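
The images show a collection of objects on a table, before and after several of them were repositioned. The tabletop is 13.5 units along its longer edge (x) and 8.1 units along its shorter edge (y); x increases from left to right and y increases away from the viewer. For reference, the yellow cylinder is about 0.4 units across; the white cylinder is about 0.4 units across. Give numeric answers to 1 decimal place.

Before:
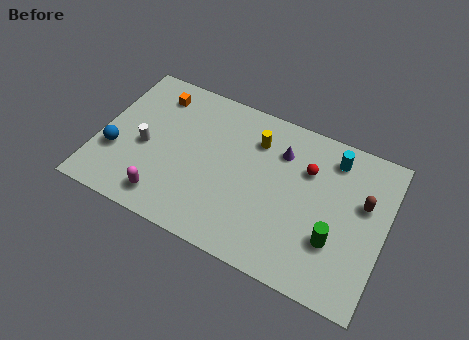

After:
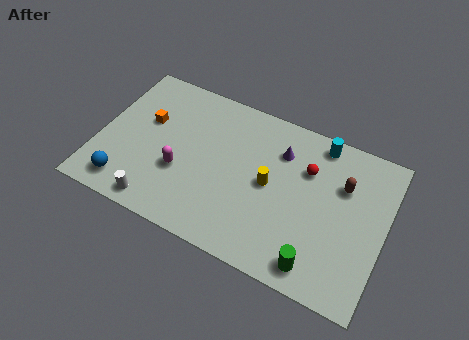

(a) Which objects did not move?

the red sphere and the purple cone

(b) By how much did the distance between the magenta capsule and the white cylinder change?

-0.4

They were about 2.6 units apart before and 2.2 after — 0.4 units closer together.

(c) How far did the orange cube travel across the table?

1.6

The orange cube moved from about (2.3, 6.6) to (2.1, 5.0), a distance of √(0.2² + 1.6²) ≈ 1.6.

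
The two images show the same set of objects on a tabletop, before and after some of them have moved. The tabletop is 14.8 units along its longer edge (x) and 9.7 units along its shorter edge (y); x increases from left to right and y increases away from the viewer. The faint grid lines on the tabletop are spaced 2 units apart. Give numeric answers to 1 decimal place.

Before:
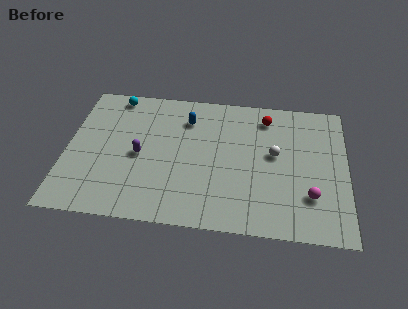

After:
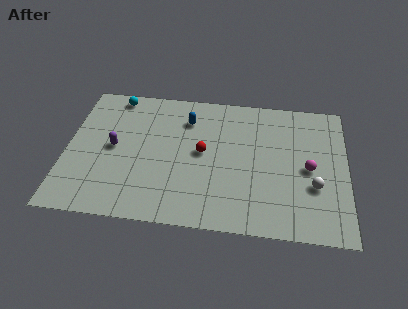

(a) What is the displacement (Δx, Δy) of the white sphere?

(2.1, -2.0)

The white sphere was at about (11.0, 5.4) and moved to about (13.1, 3.4).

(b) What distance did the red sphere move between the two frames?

4.4

From (10.5, 8.0) to (7.2, 5.1), the red sphere covered √(3.3² + 2.9²) ≈ 4.4 units.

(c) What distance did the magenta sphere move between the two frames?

1.9

From (12.9, 2.7) to (12.8, 4.6), the magenta sphere covered √(0.1² + 1.9²) ≈ 1.9 units.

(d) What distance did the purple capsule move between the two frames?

1.5

The purple capsule was near (3.9, 4.5) before and (2.5, 4.9) after, so it travelled √(1.4² + 0.4²) ≈ 1.5 units.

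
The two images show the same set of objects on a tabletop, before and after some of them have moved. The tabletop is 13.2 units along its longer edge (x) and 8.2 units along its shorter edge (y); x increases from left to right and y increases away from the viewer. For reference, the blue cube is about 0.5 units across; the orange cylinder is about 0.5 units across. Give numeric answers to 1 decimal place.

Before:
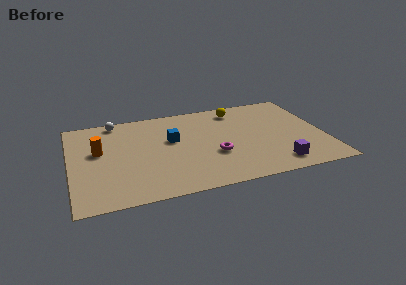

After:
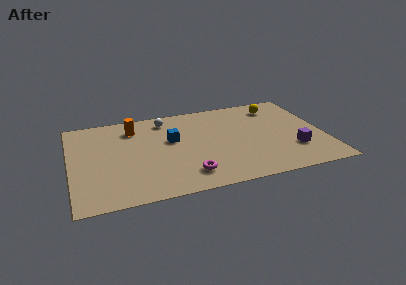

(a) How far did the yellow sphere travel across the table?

2.1

From (8.9, 6.9) to (11.0, 6.7), the yellow sphere covered √(2.1² + 0.2²) ≈ 2.1 units.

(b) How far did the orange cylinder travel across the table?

2.5

The orange cylinder moved from about (1.5, 4.8) to (3.4, 6.5), a distance of √(1.9² + 1.7²) ≈ 2.5.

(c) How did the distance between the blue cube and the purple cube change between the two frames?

+0.4

They were about 6.3 units apart before and 6.7 after — 0.4 units further apart.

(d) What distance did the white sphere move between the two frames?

2.6

The white sphere was near (2.5, 7.4) before and (5.1, 6.9) after, so it travelled √(2.6² + 0.5²) ≈ 2.6 units.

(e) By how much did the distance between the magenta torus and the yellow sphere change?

+3.0

The distance was about 4.2 in the first image and 7.2 in the second, so they moved 3.0 units further apart.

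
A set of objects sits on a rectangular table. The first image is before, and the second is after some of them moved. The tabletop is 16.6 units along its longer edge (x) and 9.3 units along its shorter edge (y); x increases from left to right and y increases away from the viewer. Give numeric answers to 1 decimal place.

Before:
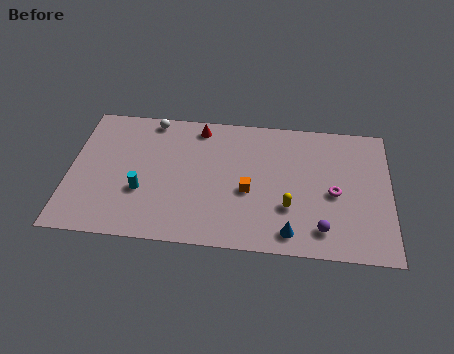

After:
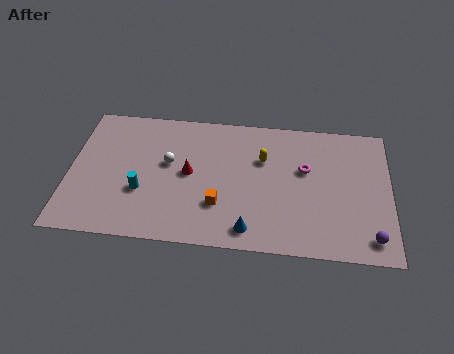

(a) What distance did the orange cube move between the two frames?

1.9

From (9.3, 3.9) to (7.8, 2.8), the orange cube covered √(1.5² + 1.1²) ≈ 1.9 units.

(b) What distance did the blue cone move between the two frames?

2.1

From (11.5, 1.3) to (9.4, 1.3), the blue cone covered √(2.1² + 0.0²) ≈ 2.1 units.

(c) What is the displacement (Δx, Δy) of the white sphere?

(1.0, -3.0)

The white sphere started near (4.1, 8.4) and ended near (5.1, 5.4).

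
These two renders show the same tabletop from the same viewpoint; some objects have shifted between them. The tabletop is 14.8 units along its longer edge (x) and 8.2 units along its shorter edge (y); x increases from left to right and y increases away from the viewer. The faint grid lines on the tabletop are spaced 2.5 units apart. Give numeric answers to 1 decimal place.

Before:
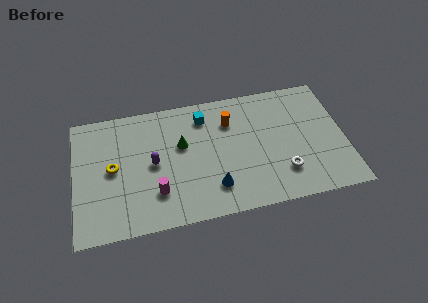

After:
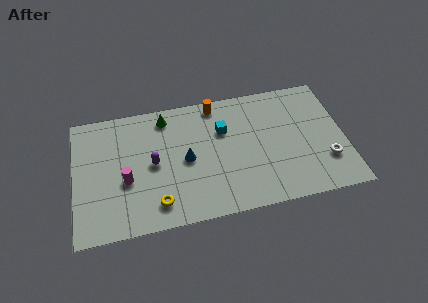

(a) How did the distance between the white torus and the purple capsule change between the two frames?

+2.3

They were about 7.3 units apart before and 9.6 after — 2.3 units further apart.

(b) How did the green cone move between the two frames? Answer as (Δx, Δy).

(-0.8, 2.0)

The green cone was at about (5.9, 5.0) and moved to about (5.1, 7.0).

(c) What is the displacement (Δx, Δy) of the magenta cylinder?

(-1.6, 1.1)

The magenta cylinder was at about (4.4, 2.2) and moved to about (2.8, 3.3).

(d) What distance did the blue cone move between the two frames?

2.5

From (7.5, 1.9) to (6.1, 4.0), the blue cone covered √(1.4² + 2.1²) ≈ 2.5 units.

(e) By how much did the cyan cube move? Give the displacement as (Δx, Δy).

(1.0, -1.1)

From the two frames, the cyan cube sits at roughly (7.2, 6.6) before and (8.2, 5.5) after.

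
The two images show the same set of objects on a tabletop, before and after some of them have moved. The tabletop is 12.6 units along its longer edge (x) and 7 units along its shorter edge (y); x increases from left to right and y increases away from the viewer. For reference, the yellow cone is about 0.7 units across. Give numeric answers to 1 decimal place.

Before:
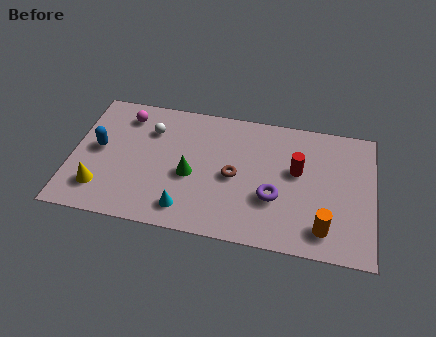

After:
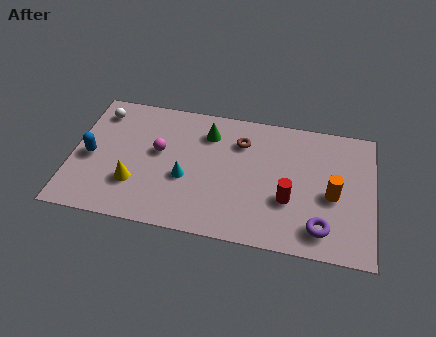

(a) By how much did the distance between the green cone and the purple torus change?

+2.9

Before: roughly 3.5 units apart; after: 6.4. That's 2.9 units further apart.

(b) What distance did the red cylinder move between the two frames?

1.6

The red cylinder was near (9.4, 4.1) before and (9.1, 2.5) after, so it travelled √(0.3² + 1.6²) ≈ 1.6 units.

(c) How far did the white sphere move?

2.3

From (3.2, 5.1) to (1.0, 5.7), the white sphere covered √(2.2² + 0.6²) ≈ 2.3 units.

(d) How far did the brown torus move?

1.9

The brown torus was near (6.8, 3.3) before and (7.0, 5.2) after, so it travelled √(0.2² + 1.9²) ≈ 1.9 units.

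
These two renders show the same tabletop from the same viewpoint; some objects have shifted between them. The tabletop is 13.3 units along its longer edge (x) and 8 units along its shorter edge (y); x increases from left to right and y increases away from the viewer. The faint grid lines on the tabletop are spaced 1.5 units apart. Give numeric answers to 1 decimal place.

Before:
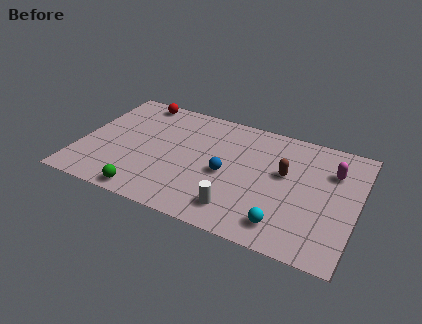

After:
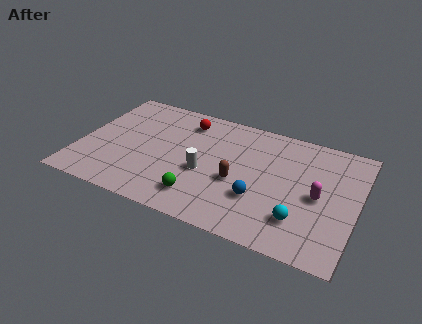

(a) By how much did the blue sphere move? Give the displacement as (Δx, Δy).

(1.7, -1.0)

From the two frames, the blue sphere sits at roughly (7.1, 3.6) before and (8.8, 2.6) after.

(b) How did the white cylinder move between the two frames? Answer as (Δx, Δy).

(-1.8, 1.8)

The white cylinder started near (7.9, 1.5) and ended near (6.1, 3.3).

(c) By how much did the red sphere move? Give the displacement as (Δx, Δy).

(2.5, -0.7)

The red sphere started near (2.3, 7.2) and ended near (4.8, 6.5).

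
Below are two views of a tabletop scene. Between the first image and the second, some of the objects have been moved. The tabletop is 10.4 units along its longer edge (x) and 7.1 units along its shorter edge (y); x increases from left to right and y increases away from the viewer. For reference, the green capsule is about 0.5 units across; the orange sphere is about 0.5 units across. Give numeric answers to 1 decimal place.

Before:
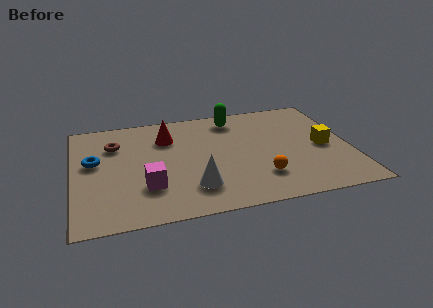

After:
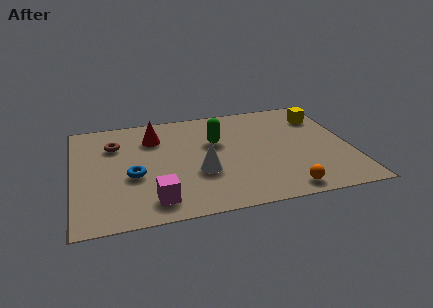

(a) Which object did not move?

the brown torus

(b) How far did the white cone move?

0.9

The white cone moved from about (4.4, 1.7) to (4.7, 2.6), a distance of √(0.3² + 0.9²) ≈ 0.9.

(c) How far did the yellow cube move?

2.1

The yellow cube was near (9.4, 3.3) before and (9.5, 5.4) after, so it travelled √(0.1² + 2.1²) ≈ 2.1 units.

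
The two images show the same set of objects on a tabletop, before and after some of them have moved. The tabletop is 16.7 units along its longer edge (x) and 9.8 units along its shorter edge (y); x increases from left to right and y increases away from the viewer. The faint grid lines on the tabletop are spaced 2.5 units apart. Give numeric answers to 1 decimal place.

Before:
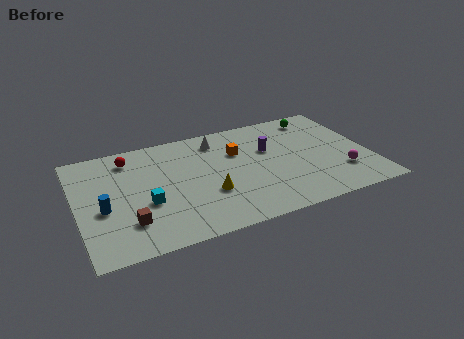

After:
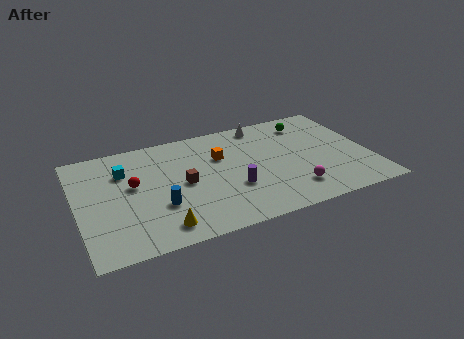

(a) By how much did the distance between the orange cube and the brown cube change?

-4.9

The distance was about 7.8 in the first image and 2.9 in the second, so they moved 4.9 units closer together.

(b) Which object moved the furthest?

the brown cube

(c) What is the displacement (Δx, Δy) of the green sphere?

(-0.6, -0.4)

From the two frames, the green sphere sits at roughly (14.2, 8.4) before and (13.6, 8.0) after.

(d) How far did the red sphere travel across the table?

2.5

The red sphere moved from about (3.2, 8.1) to (3.2, 5.6), a distance of √(0.0² + 2.5²) ≈ 2.5.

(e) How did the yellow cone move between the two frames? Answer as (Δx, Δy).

(-2.9, -1.9)

The yellow cone was at about (7.3, 3.4) and moved to about (4.4, 1.5).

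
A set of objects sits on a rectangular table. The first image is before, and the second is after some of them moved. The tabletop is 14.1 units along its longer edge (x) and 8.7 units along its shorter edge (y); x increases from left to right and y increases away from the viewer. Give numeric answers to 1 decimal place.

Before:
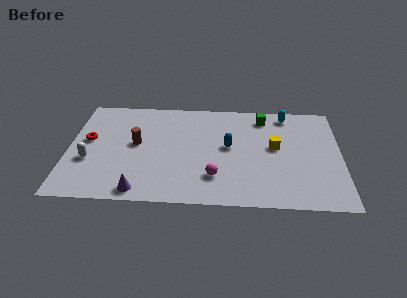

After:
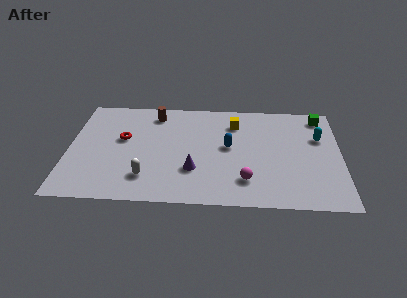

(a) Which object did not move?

the blue capsule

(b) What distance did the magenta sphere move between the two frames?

1.6

The magenta sphere was near (7.6, 2.2) before and (9.2, 2.0) after, so it travelled √(1.6² + 0.2²) ≈ 1.6 units.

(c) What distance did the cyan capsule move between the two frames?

2.5

The cyan capsule moved from about (11.3, 7.6) to (13.0, 5.7), a distance of √(1.7² + 1.9²) ≈ 2.5.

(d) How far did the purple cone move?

3.2

The purple cone was near (3.8, 0.9) before and (6.5, 2.7) after, so it travelled √(2.7² + 1.8²) ≈ 3.2 units.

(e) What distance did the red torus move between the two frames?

1.8

The red torus moved from about (1.0, 4.9) to (2.8, 5.1), a distance of √(1.8² + 0.2²) ≈ 1.8.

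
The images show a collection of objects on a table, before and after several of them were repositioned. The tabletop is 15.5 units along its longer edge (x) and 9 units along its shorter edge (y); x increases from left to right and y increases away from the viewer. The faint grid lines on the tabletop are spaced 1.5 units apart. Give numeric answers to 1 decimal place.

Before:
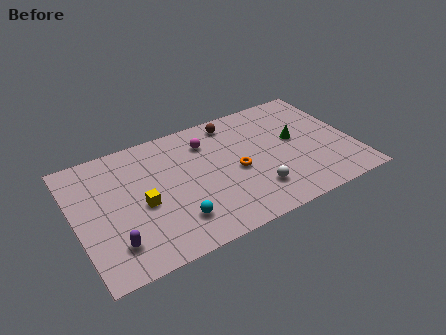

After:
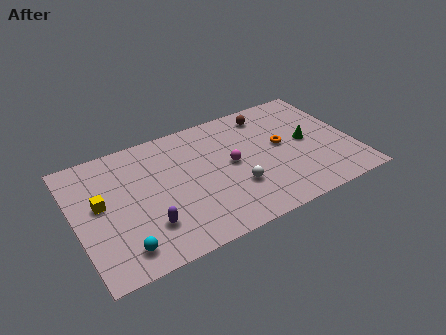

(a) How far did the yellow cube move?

2.4

From (3.6, 4.0) to (1.4, 5.0), the yellow cube covered √(2.2² + 1.0²) ≈ 2.4 units.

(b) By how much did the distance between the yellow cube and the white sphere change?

+1.2

They were about 6.4 units apart before and 7.6 after — 1.2 units further apart.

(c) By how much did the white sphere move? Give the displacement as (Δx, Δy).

(-1.0, 0.7)

From the two frames, the white sphere sits at roughly (9.7, 2.2) before and (8.7, 2.9) after.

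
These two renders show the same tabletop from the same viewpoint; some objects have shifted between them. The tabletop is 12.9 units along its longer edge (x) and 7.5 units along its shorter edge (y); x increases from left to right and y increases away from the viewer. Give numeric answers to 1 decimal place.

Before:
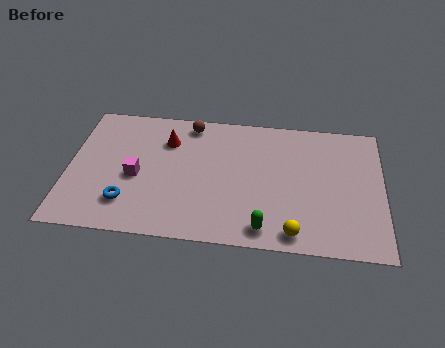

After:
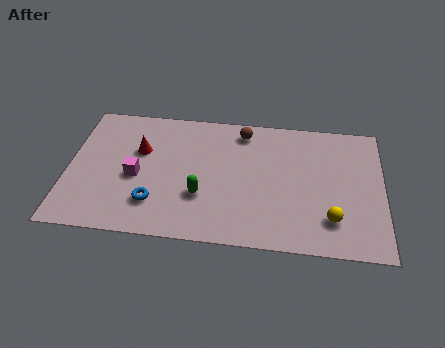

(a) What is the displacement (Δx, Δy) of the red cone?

(-1.1, -0.7)

The red cone started near (4.0, 5.5) and ended near (2.9, 4.8).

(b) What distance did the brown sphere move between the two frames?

2.2

From (4.9, 6.6) to (7.1, 6.4), the brown sphere covered √(2.2² + 0.2²) ≈ 2.2 units.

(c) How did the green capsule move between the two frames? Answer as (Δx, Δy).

(-2.6, 1.5)

The green capsule started near (8.1, 1.0) and ended near (5.5, 2.5).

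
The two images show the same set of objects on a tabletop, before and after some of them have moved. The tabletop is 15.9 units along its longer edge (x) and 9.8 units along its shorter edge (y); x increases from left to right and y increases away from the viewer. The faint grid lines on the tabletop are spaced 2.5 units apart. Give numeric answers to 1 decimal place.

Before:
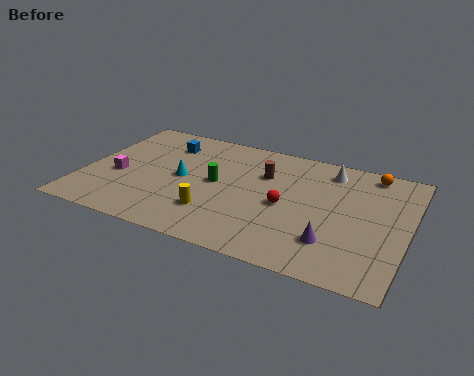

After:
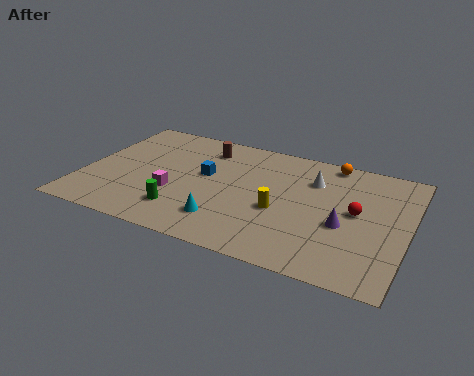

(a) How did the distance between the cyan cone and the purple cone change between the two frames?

-2.2

Before: roughly 8.1 units apart; after: 5.9. That's 2.2 units closer together.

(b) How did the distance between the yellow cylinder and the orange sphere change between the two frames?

-4.1

The distance was about 9.4 in the first image and 5.3 in the second, so they moved 4.1 units closer together.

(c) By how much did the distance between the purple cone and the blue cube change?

-3.1

Before: roughly 10.3 units apart; after: 7.2. That's 3.1 units closer together.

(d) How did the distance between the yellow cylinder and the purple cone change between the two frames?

-2.7

The distance was about 5.8 in the first image and 3.1 in the second, so they moved 2.7 units closer together.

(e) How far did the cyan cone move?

3.7

From (4.8, 4.9) to (7.3, 2.2), the cyan cone covered √(2.5² + 2.7²) ≈ 3.7 units.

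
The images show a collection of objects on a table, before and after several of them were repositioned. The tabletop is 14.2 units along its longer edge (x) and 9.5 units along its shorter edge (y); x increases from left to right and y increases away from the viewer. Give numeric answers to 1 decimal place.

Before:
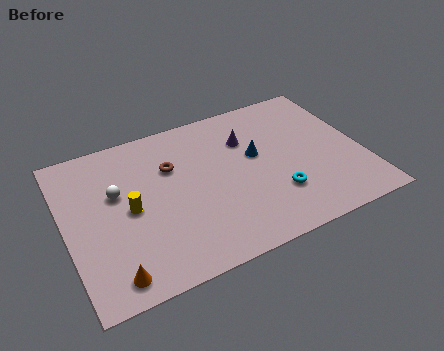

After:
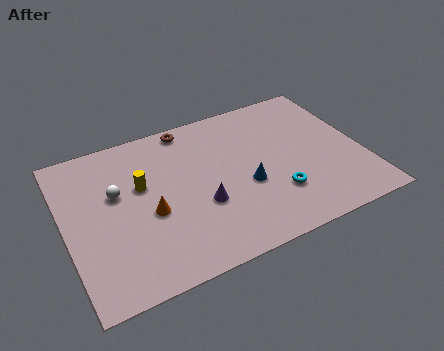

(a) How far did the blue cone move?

1.8

The blue cone was near (9.2, 5.5) before and (8.5, 3.8) after, so it travelled √(0.7² + 1.7²) ≈ 1.8 units.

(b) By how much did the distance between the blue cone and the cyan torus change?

-1.2

The distance was about 2.9 in the first image and 1.7 in the second, so they moved 1.2 units closer together.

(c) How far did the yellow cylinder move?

1.4

The yellow cylinder was near (3.0, 4.6) before and (3.7, 5.8) after, so it travelled √(0.7² + 1.2²) ≈ 1.4 units.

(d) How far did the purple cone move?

4.1

From (8.9, 6.7) to (6.3, 3.5), the purple cone covered √(2.6² + 3.2²) ≈ 4.1 units.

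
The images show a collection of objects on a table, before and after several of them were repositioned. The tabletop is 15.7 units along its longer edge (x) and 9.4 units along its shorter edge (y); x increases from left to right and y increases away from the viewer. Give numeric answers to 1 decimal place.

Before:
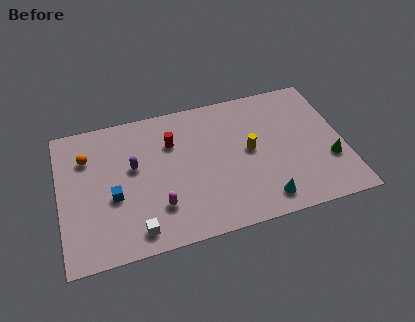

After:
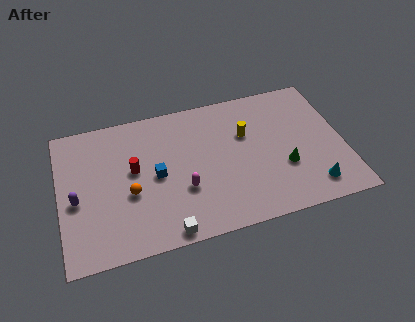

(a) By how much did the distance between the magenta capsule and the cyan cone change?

+1.4

The distance was about 5.8 in the first image and 7.2 in the second, so they moved 1.4 units further apart.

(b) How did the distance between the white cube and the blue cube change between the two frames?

+1.1

The distance was about 2.7 in the first image and 3.8 in the second, so they moved 1.1 units further apart.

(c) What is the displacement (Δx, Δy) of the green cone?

(-2.5, 0.2)

The green cone was at about (14.8, 3.1) and moved to about (12.3, 3.3).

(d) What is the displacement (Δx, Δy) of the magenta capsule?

(1.4, 0.8)

The magenta capsule was at about (5.3, 2.5) and moved to about (6.7, 3.3).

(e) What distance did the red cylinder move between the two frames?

2.6

The red cylinder was near (6.3, 6.6) before and (4.1, 5.3) after, so it travelled √(2.2² + 1.3²) ≈ 2.6 units.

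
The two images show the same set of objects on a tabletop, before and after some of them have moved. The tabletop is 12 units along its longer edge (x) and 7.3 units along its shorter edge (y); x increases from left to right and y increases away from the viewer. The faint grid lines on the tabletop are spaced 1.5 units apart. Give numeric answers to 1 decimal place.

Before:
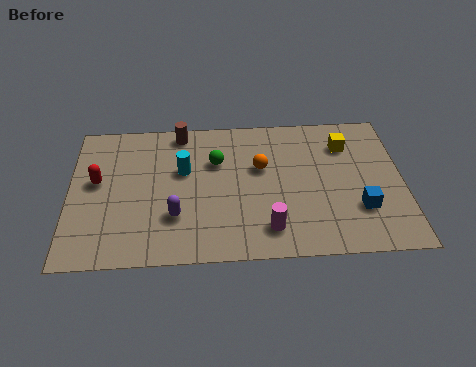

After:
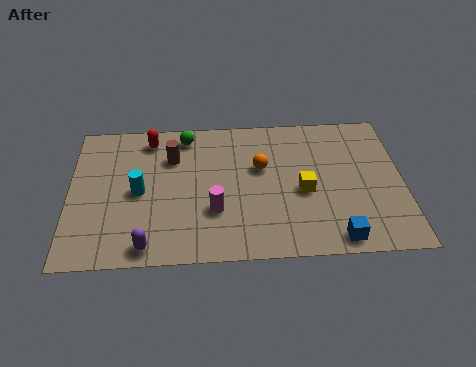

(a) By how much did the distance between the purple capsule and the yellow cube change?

-0.9

They were about 7.0 units apart before and 6.1 after — 0.9 units closer together.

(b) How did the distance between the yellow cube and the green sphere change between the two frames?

+0.5

They were about 4.7 units apart before and 5.2 after — 0.5 units further apart.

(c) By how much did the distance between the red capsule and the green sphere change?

-3.1

The distance was about 4.4 in the first image and 1.3 in the second, so they moved 3.1 units closer together.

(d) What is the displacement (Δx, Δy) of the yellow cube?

(-1.6, -2.3)

The yellow cube started near (10.0, 5.5) and ended near (8.4, 3.2).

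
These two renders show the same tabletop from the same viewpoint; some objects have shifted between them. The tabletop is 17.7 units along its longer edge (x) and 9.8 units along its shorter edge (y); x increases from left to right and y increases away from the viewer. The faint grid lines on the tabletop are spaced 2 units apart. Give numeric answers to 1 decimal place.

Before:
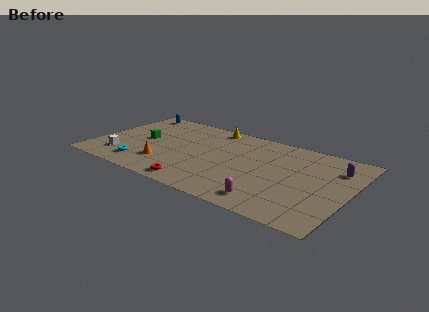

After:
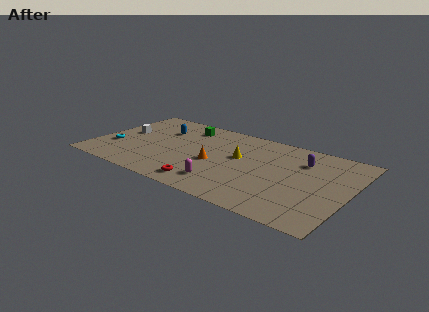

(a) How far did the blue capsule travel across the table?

3.1

From (1.6, 8.7) to (4.1, 6.9), the blue capsule covered √(2.5² + 1.8²) ≈ 3.1 units.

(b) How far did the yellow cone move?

4.0

The yellow cone moved from about (7.5, 8.8) to (10.0, 5.7), a distance of √(2.5² + 3.1²) ≈ 4.0.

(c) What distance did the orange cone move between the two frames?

3.7

The orange cone was near (5.2, 2.6) before and (8.5, 4.2) after, so it travelled √(3.3² + 1.6²) ≈ 3.7 units.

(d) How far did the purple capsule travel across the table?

2.3

The purple capsule was near (16.5, 7.3) before and (14.2, 7.2) after, so it travelled √(2.3² + 0.1²) ≈ 2.3 units.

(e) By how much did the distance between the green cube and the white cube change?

+1.8

Before: roughly 3.0 units apart; after: 4.8. That's 1.8 units further apart.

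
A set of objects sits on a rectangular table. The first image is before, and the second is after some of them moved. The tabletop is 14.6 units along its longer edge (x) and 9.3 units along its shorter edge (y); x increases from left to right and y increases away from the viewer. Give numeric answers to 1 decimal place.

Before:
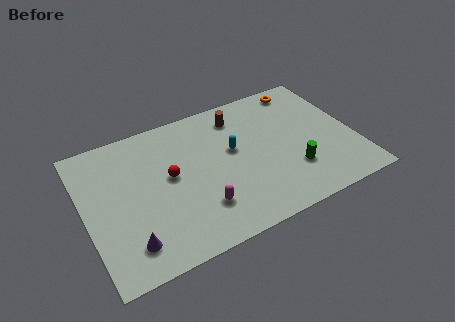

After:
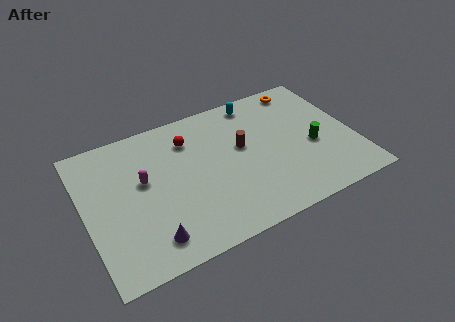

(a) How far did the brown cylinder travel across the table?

2.2

The brown cylinder moved from about (8.7, 7.6) to (8.6, 5.4), a distance of √(0.1² + 2.2²) ≈ 2.2.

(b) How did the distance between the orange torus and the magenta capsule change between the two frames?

+0.9

Before: roughly 8.7 units apart; after: 9.6. That's 0.9 units further apart.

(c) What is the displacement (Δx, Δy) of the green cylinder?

(1.3, 1.2)

The green cylinder was at about (11.0, 2.7) and moved to about (12.3, 3.9).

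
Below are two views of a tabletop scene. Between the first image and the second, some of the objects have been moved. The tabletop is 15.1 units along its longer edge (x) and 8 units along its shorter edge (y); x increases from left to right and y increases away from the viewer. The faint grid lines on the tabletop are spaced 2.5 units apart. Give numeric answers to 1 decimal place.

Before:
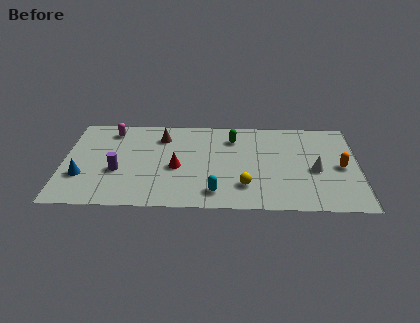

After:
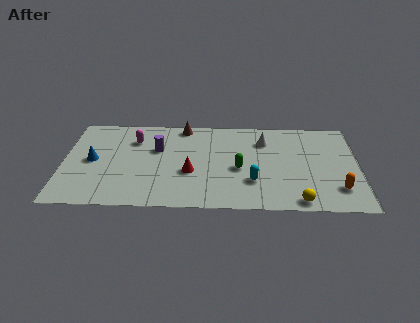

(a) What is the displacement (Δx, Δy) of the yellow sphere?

(2.7, -1.2)

From the two frames, the yellow sphere sits at roughly (9.3, 2.0) before and (12.0, 0.8) after.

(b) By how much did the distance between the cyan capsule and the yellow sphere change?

+1.2

They were about 1.6 units apart before and 2.8 after — 1.2 units further apart.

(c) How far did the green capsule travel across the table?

2.7

The green capsule was near (8.7, 6.2) before and (9.0, 3.5) after, so it travelled √(0.3² + 2.7²) ≈ 2.7 units.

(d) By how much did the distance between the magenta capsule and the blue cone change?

-1.5

Before: roughly 4.3 units apart; after: 2.8. That's 1.5 units closer together.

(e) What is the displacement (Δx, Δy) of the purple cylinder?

(2.0, 2.0)

The purple cylinder was at about (2.8, 3.1) and moved to about (4.8, 5.1).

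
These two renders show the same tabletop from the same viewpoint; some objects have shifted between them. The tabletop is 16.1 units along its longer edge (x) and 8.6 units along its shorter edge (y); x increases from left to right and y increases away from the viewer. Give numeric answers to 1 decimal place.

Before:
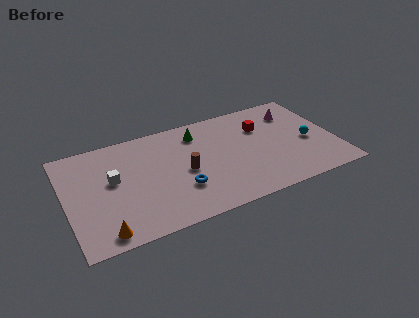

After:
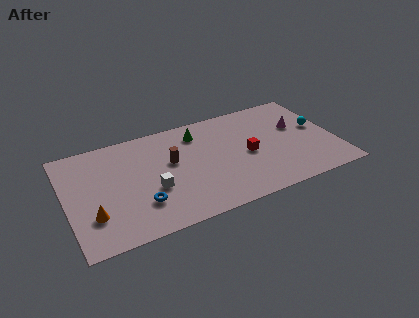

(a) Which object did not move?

the green cone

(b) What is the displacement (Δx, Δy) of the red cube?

(-1.1, -2.0)

From the two frames, the red cube sits at roughly (11.9, 6.0) before and (10.8, 4.0) after.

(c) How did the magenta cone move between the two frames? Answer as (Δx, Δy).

(0.0, -1.3)

The magenta cone was at about (14.0, 6.6) and moved to about (14.0, 5.3).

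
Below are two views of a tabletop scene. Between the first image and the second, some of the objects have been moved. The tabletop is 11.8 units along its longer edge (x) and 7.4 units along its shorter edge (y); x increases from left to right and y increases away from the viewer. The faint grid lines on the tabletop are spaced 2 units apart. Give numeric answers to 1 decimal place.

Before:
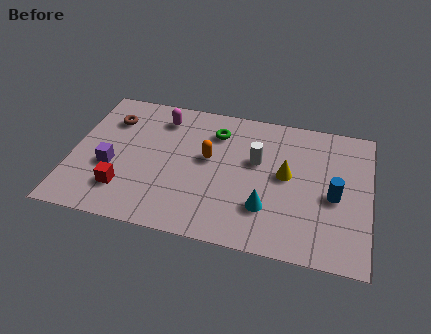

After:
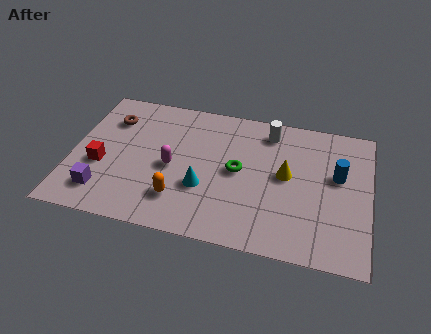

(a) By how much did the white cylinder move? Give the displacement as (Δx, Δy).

(0.4, 1.7)

The white cylinder started near (7.3, 4.5) and ended near (7.7, 6.2).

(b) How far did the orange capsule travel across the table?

2.6

From (5.4, 4.2) to (4.4, 1.8), the orange capsule covered √(1.0² + 2.4²) ≈ 2.6 units.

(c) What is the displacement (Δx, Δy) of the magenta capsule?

(0.6, -2.6)

From the two frames, the magenta capsule sits at roughly (3.4, 6.0) before and (4.0, 3.4) after.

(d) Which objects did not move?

the yellow cone and the brown torus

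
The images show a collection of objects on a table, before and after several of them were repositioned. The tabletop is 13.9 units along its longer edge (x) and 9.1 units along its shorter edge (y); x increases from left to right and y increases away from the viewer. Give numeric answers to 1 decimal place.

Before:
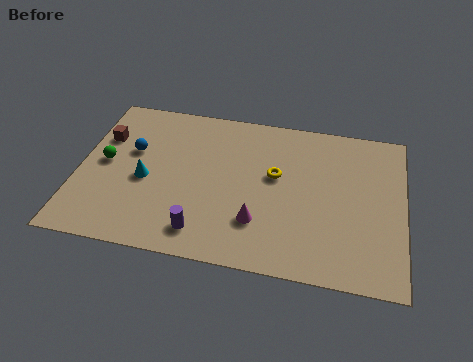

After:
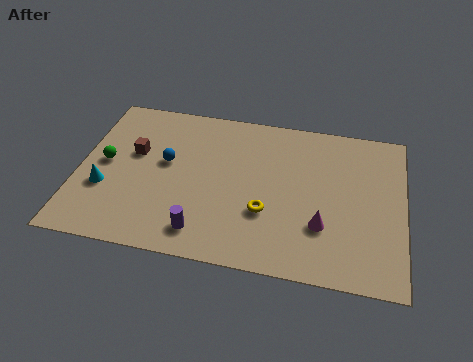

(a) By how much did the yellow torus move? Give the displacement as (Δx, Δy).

(-0.3, -2.2)

From the two frames, the yellow torus sits at roughly (8.4, 5.3) before and (8.1, 3.1) after.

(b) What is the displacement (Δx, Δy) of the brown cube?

(1.4, -0.7)

The brown cube was at about (0.9, 6.2) and moved to about (2.3, 5.5).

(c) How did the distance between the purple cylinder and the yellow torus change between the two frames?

-1.7

Before: roughly 4.8 units apart; after: 3.1. That's 1.7 units closer together.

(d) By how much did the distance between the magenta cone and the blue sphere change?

+0.8

The distance was about 6.4 in the first image and 7.2 in the second, so they moved 0.8 units further apart.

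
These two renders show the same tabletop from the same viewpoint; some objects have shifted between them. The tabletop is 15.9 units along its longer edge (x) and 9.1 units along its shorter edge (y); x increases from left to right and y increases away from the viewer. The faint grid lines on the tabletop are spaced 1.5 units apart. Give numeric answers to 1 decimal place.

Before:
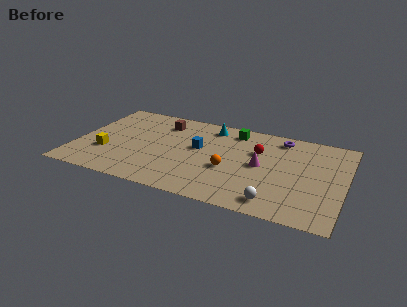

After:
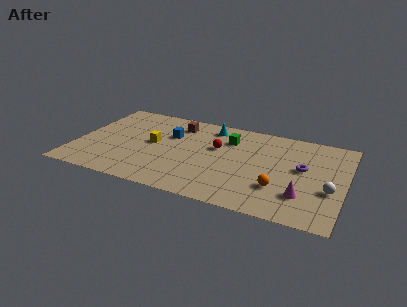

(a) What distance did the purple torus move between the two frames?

3.1

From (11.9, 7.8) to (13.4, 5.1), the purple torus covered √(1.5² + 2.7²) ≈ 3.1 units.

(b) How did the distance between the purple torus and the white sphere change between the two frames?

-4.1

They were about 6.5 units apart before and 2.4 after — 4.1 units closer together.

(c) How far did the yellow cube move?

3.2

The yellow cube was near (1.9, 3.0) before and (4.5, 4.8) after, so it travelled √(2.6² + 1.8²) ≈ 3.2 units.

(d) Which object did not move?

the cyan cone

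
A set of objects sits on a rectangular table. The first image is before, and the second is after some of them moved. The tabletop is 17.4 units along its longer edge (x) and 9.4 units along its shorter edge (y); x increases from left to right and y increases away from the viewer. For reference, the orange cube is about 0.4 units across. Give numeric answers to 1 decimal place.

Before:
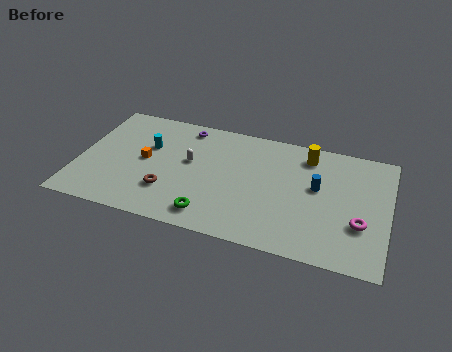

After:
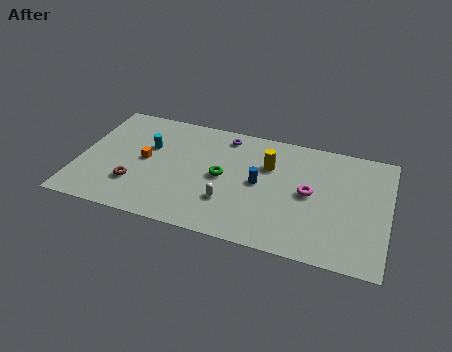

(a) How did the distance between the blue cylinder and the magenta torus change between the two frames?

-0.5

They were about 3.3 units apart before and 2.8 after — 0.5 units closer together.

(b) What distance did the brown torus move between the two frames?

1.9

The brown torus was near (5.2, 2.7) before and (3.3, 2.7) after, so it travelled √(1.9² + 0.0²) ≈ 1.9 units.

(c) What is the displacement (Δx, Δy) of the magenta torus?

(-2.9, 1.6)

From the two frames, the magenta torus sits at roughly (15.9, 3.2) before and (13.0, 4.8) after.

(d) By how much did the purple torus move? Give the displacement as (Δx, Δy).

(2.3, -0.1)

The purple torus started near (5.7, 8.2) and ended near (8.0, 8.1).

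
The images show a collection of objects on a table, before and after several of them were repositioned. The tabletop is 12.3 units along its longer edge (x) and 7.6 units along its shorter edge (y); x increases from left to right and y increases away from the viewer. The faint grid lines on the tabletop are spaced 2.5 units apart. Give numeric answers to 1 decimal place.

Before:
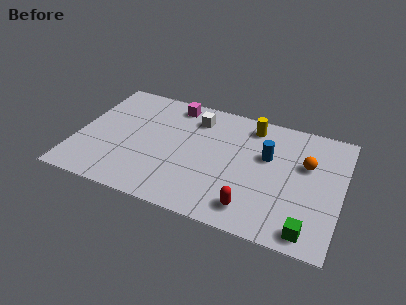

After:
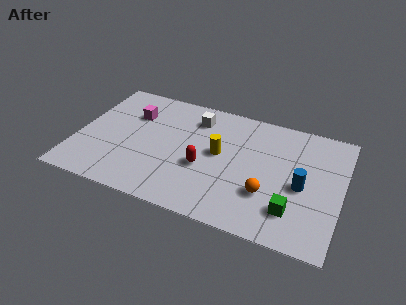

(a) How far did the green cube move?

1.2

The green cube moved from about (11.0, 0.9) to (10.2, 1.8), a distance of √(0.8² + 0.9²) ≈ 1.2.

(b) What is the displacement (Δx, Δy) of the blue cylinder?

(1.7, -1.3)

The blue cylinder started near (8.8, 4.7) and ended near (10.5, 3.4).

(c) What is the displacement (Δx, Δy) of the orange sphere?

(-1.6, -2.4)

From the two frames, the orange sphere sits at roughly (10.6, 4.8) before and (9.0, 2.4) after.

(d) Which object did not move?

the white cube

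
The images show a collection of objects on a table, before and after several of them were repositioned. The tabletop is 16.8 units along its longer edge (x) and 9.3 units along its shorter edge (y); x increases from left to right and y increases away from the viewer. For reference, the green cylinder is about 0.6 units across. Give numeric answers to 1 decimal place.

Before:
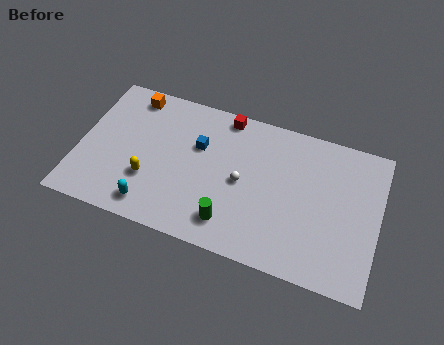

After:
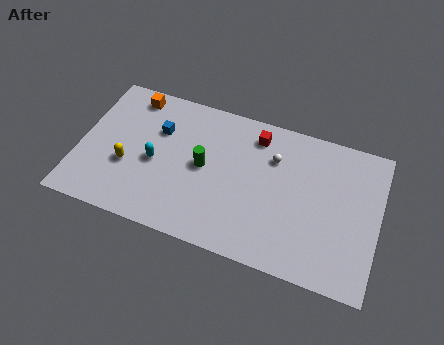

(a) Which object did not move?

the orange cube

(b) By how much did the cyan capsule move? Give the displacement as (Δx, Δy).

(-0.1, 2.8)

The cyan capsule was at about (4.4, 1.4) and moved to about (4.3, 4.2).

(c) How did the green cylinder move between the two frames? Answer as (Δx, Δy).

(-1.8, 3.0)

The green cylinder started near (8.8, 1.8) and ended near (7.0, 4.8).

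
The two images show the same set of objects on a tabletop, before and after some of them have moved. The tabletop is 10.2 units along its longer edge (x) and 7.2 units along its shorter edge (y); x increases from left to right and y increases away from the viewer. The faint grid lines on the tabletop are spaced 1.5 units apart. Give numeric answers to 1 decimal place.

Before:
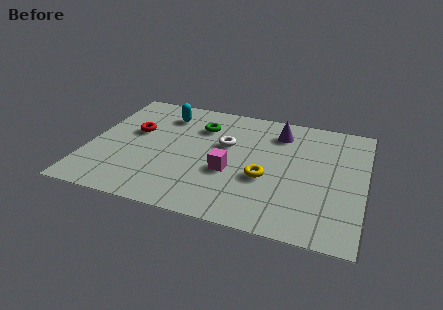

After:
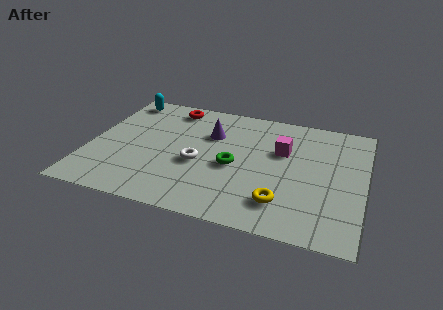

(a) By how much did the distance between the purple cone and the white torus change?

-0.4

The distance was about 2.3 in the first image and 1.9 in the second, so they moved 0.4 units closer together.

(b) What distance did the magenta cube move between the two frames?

2.5

From (5.3, 2.8) to (7.1, 4.6), the magenta cube covered √(1.8² + 1.8²) ≈ 2.5 units.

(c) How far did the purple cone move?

2.6

The purple cone was near (6.9, 5.7) before and (4.4, 4.9) after, so it travelled √(2.5² + 0.8²) ≈ 2.6 units.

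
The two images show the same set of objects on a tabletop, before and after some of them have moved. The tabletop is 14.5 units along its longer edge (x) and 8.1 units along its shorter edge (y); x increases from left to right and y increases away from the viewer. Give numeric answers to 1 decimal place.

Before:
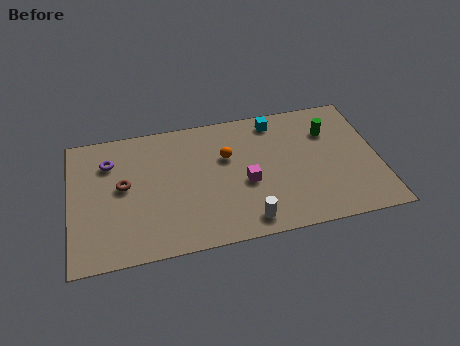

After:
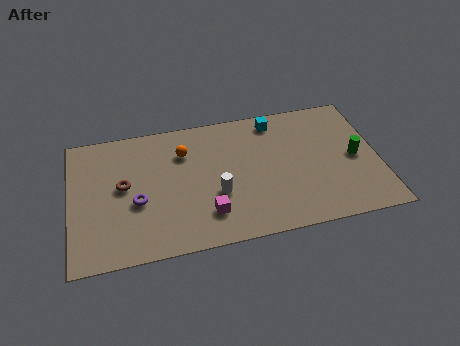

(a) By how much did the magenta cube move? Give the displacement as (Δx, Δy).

(-1.9, -1.5)

From the two frames, the magenta cube sits at roughly (8.2, 3.4) before and (6.3, 1.9) after.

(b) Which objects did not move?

the brown torus and the cyan cube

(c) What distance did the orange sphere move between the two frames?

2.1

The orange sphere was near (7.4, 5.2) before and (5.4, 5.9) after, so it travelled √(2.0² + 0.7²) ≈ 2.1 units.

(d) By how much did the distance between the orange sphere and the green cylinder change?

+3.3

The distance was about 4.9 in the first image and 8.2 in the second, so they moved 3.3 units further apart.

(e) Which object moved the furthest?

the purple torus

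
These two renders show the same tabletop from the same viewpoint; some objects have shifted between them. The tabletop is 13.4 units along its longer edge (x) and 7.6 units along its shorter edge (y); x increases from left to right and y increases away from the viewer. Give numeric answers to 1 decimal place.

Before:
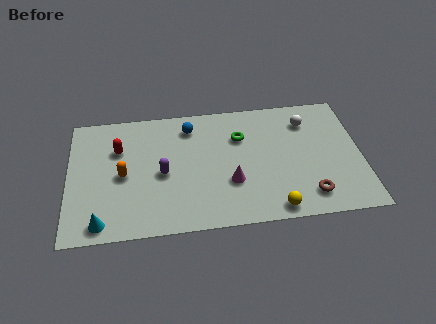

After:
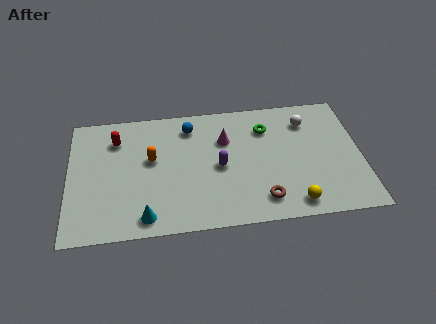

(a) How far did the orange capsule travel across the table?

1.5

The orange capsule moved from about (2.5, 3.6) to (3.8, 4.4), a distance of √(1.3² + 0.8²) ≈ 1.5.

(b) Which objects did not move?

the white sphere and the blue sphere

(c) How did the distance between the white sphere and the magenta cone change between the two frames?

-1.0

They were about 4.9 units apart before and 3.9 after — 1.0 units closer together.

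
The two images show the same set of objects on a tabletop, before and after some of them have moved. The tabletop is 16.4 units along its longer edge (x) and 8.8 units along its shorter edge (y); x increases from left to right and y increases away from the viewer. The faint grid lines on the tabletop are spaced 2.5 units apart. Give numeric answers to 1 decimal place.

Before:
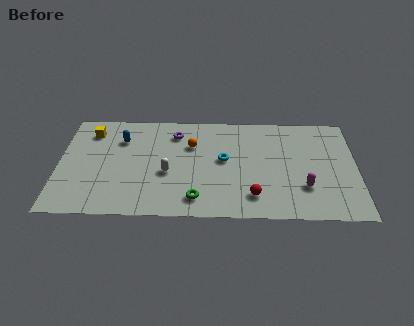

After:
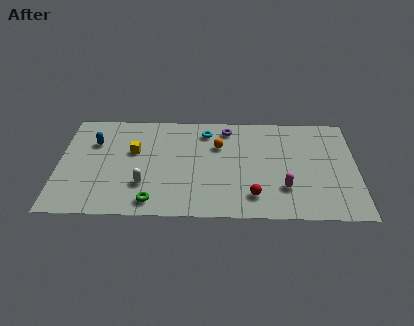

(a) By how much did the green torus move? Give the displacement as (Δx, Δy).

(-2.4, -0.3)

The green torus started near (7.6, 1.5) and ended near (5.2, 1.2).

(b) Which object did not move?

the red sphere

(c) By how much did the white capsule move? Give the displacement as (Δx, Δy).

(-1.3, -1.0)

The white capsule started near (6.0, 3.6) and ended near (4.7, 2.6).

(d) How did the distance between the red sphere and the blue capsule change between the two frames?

+1.2

Before: roughly 8.6 units apart; after: 9.8. That's 1.2 units further apart.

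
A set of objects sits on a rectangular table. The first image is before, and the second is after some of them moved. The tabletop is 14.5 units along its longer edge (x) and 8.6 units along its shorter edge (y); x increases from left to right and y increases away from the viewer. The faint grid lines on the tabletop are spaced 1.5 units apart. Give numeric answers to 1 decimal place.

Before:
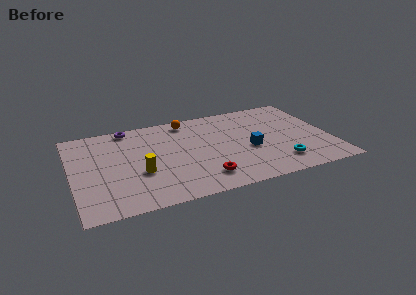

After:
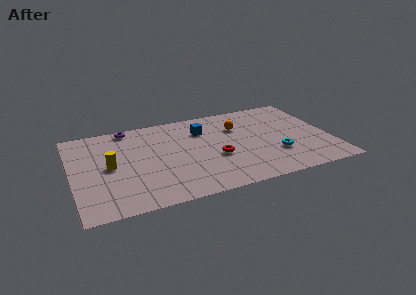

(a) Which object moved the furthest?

the blue cube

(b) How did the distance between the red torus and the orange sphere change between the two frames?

-2.8

The distance was about 5.8 in the first image and 3.0 in the second, so they moved 2.8 units closer together.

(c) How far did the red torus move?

1.9

From (7.1, 1.7) to (8.0, 3.4), the red torus covered √(0.9² + 1.7²) ≈ 1.9 units.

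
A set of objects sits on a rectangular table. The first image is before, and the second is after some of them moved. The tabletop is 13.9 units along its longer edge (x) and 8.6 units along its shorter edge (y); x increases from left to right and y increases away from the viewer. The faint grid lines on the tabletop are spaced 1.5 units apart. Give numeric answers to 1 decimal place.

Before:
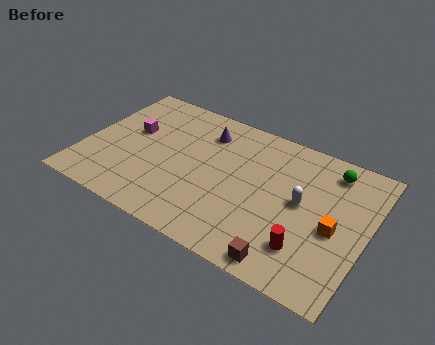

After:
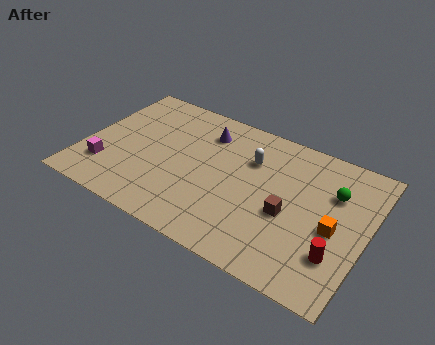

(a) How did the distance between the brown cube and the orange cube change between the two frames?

-1.3

Before: roughly 3.5 units apart; after: 2.2. That's 1.3 units closer together.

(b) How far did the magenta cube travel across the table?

3.0

From (2.1, 5.1) to (1.3, 2.2), the magenta cube covered √(0.8² + 2.9²) ≈ 3.0 units.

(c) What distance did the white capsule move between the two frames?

3.0

From (10.7, 4.6) to (8.0, 6.0), the white capsule covered √(2.7² + 1.4²) ≈ 3.0 units.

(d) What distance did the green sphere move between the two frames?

1.3

The green sphere moved from about (11.8, 7.2) to (12.1, 5.9), a distance of √(0.3² + 1.3²) ≈ 1.3.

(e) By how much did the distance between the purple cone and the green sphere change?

+0.3

The distance was about 6.2 in the first image and 6.5 in the second, so they moved 0.3 units further apart.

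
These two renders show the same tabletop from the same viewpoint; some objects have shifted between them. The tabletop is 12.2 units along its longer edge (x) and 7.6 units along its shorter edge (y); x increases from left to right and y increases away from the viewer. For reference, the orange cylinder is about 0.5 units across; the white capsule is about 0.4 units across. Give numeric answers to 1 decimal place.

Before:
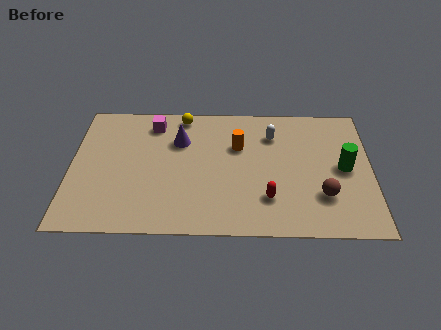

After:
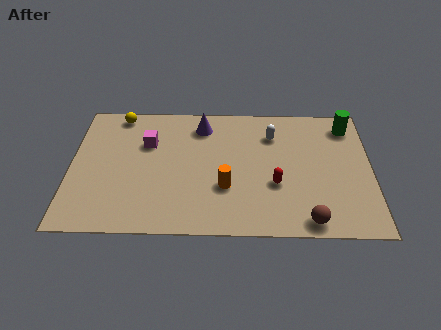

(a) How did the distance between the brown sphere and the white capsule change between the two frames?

+1.1

They were about 4.0 units apart before and 5.1 after — 1.1 units further apart.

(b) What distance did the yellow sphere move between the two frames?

2.6

From (4.5, 6.8) to (1.9, 6.8), the yellow sphere covered √(2.6² + 0.0²) ≈ 2.6 units.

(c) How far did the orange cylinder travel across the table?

2.5

The orange cylinder was near (6.8, 5.0) before and (6.3, 2.6) after, so it travelled √(0.5² + 2.4²) ≈ 2.5 units.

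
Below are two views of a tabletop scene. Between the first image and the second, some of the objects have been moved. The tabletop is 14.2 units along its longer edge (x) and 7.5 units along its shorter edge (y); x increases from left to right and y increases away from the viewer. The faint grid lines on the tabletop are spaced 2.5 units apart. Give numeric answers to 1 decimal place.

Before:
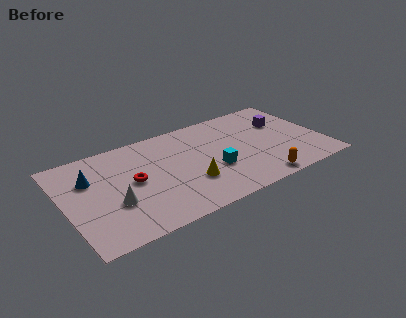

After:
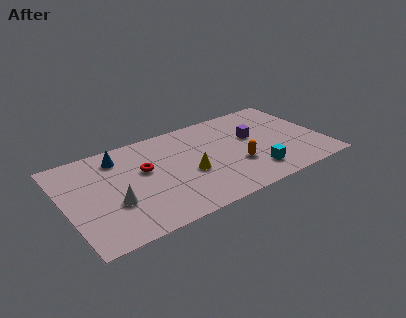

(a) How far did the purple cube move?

1.9

The purple cube was near (12.3, 5.0) before and (10.5, 4.5) after, so it travelled √(1.8² + 0.5²) ≈ 1.9 units.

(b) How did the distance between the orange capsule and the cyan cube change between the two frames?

-1.7

Before: roughly 3.0 units apart; after: 1.3. That's 1.7 units closer together.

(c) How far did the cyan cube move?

2.4

The cyan cube moved from about (8.0, 2.8) to (10.1, 1.6), a distance of √(2.1² + 1.2²) ≈ 2.4.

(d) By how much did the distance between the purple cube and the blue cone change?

-3.3

Before: roughly 10.8 units apart; after: 7.5. That's 3.3 units closer together.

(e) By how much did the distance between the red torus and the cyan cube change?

+2.0

The distance was about 4.4 in the first image and 6.4 in the second, so they moved 2.0 units further apart.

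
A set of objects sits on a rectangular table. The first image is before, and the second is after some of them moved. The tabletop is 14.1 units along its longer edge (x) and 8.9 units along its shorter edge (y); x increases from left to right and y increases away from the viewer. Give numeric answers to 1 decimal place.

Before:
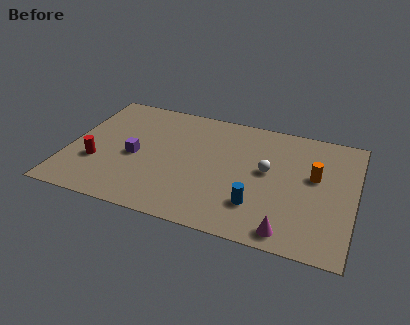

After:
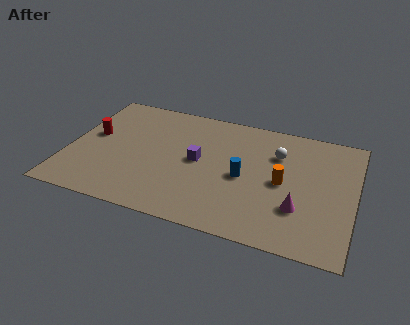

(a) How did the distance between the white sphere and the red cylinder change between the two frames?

+0.7

They were about 8.5 units apart before and 9.2 after — 0.7 units further apart.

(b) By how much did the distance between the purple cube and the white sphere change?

-2.4

They were about 6.6 units apart before and 4.2 after — 2.4 units closer together.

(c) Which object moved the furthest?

the purple cube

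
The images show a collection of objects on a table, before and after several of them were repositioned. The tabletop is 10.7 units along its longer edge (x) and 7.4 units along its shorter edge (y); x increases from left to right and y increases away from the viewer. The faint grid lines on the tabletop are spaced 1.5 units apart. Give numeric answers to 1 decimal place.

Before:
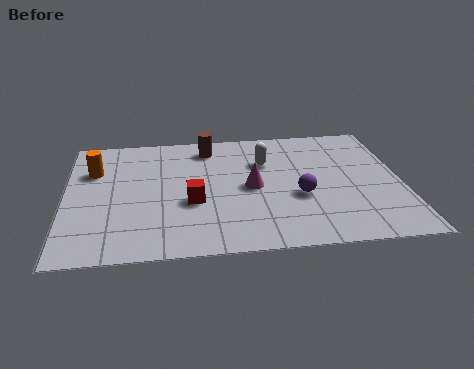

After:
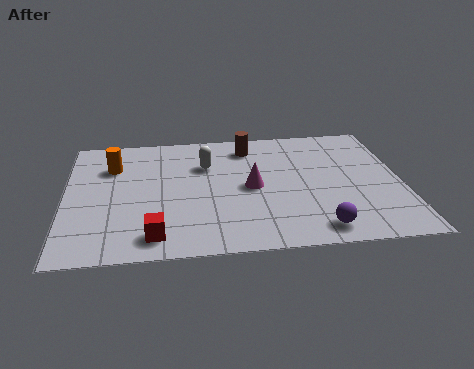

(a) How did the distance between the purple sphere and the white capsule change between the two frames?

+2.9

Before: roughly 2.4 units apart; after: 5.3. That's 2.9 units further apart.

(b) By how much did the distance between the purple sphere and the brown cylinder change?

+1.2

They were about 4.3 units apart before and 5.5 after — 1.2 units further apart.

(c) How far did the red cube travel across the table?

2.2

From (4.0, 2.9) to (2.8, 1.1), the red cube covered √(1.2² + 1.8²) ≈ 2.2 units.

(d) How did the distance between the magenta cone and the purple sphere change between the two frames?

+1.6

The distance was about 1.7 in the first image and 3.3 in the second, so they moved 1.6 units further apart.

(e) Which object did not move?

the magenta cone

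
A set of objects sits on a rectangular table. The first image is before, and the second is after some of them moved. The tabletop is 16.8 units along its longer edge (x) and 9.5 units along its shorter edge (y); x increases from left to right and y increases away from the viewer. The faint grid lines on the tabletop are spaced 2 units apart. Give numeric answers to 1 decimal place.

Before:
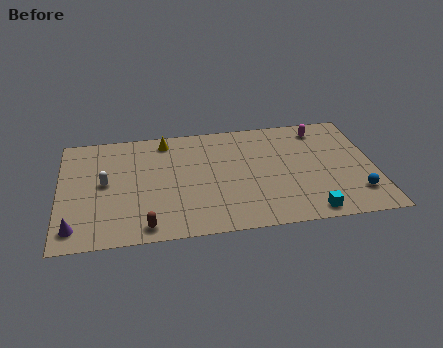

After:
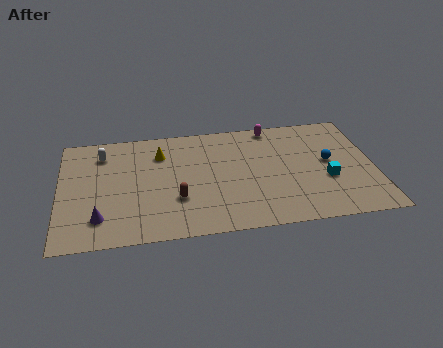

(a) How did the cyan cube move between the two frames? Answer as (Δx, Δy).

(1.1, 2.6)

The cyan cube was at about (13.1, 1.0) and moved to about (14.2, 3.6).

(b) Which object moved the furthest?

the blue sphere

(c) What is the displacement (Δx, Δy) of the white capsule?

(-0.1, 2.5)

From the two frames, the white capsule sits at roughly (2.4, 5.0) before and (2.3, 7.5) after.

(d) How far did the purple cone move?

1.4

The purple cone moved from about (0.8, 1.5) to (2.1, 2.1), a distance of √(1.3² + 0.6²) ≈ 1.4.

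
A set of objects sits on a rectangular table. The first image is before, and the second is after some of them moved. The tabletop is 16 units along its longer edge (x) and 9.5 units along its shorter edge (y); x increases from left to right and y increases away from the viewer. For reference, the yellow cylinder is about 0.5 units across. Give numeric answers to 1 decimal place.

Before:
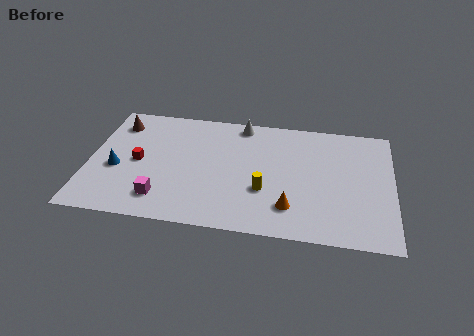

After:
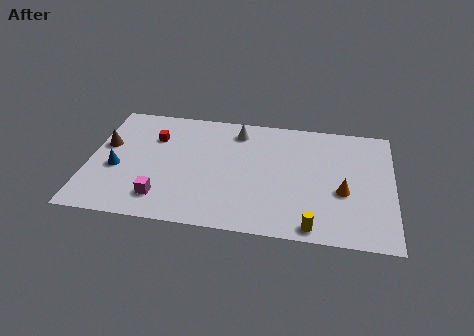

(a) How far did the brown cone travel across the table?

2.0

The brown cone was near (1.3, 7.6) before and (0.8, 5.7) after, so it travelled √(0.5² + 1.9²) ≈ 2.0 units.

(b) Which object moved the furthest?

the yellow cylinder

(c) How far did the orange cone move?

3.1

The orange cone was near (10.7, 2.2) before and (13.4, 3.8) after, so it travelled √(2.7² + 1.6²) ≈ 3.1 units.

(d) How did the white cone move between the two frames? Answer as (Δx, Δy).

(-0.2, -0.6)

The white cone started near (7.9, 8.5) and ended near (7.7, 7.9).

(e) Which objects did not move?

the magenta cube and the blue cone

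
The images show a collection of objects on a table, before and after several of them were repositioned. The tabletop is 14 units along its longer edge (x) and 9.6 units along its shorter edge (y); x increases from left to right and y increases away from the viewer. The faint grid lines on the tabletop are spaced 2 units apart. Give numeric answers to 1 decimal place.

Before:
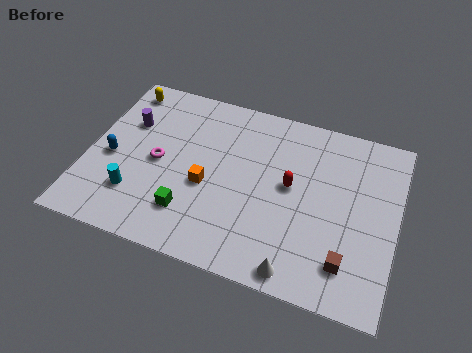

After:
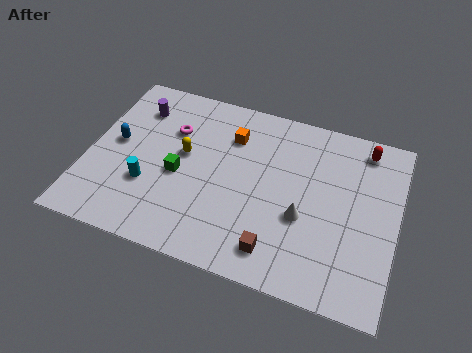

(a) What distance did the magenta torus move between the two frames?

2.0

The magenta torus was near (3.2, 4.6) before and (3.6, 6.6) after, so it travelled √(0.4² + 2.0²) ≈ 2.0 units.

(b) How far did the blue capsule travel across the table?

0.9

The blue capsule moved from about (1.1, 4.2) to (1.2, 5.1), a distance of √(0.1² + 0.9²) ≈ 0.9.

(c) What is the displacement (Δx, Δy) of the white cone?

(0.0, 2.8)

From the two frames, the white cone sits at roughly (9.9, 0.9) before and (9.9, 3.7) after.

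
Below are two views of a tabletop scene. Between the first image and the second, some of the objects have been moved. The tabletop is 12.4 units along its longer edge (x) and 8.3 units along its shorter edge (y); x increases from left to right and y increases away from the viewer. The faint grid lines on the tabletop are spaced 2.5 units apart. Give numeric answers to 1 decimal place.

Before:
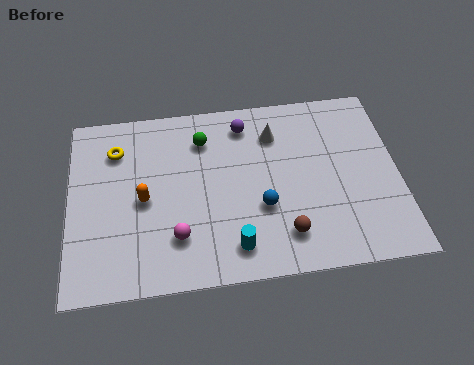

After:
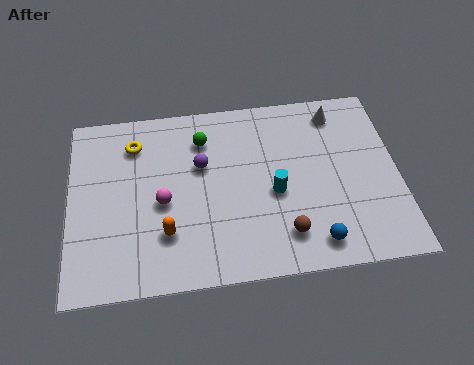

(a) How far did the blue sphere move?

2.6

From (7.2, 3.0) to (9.1, 1.2), the blue sphere covered √(1.9² + 1.8²) ≈ 2.6 units.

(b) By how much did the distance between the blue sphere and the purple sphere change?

+1.8

Before: roughly 3.9 units apart; after: 5.7. That's 1.8 units further apart.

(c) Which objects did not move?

the green sphere and the brown sphere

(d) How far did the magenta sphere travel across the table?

1.7

The magenta sphere was near (4.0, 2.1) before and (3.5, 3.7) after, so it travelled √(0.5² + 1.6²) ≈ 1.7 units.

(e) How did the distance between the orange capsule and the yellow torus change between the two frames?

+1.7

The distance was about 2.6 in the first image and 4.3 in the second, so they moved 1.7 units further apart.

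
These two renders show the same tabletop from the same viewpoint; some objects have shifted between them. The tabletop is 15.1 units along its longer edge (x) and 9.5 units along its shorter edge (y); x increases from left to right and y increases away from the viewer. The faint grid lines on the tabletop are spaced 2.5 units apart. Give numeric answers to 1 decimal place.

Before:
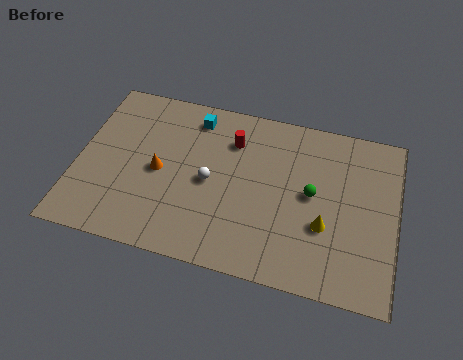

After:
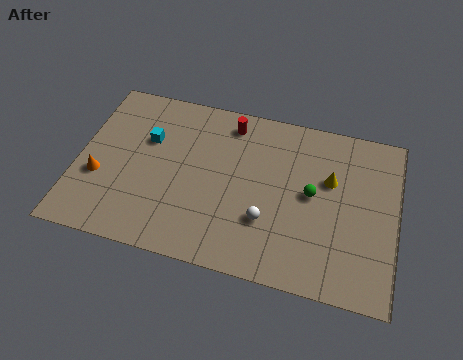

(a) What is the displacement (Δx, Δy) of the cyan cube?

(-2.1, -1.8)

The cyan cube started near (5.3, 8.0) and ended near (3.2, 6.2).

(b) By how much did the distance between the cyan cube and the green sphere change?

+1.5

The distance was about 6.5 in the first image and 8.0 in the second, so they moved 1.5 units further apart.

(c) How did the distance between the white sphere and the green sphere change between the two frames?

-2.0

Before: roughly 4.8 units apart; after: 2.8. That's 2.0 units closer together.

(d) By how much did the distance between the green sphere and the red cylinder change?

+0.7

The distance was about 4.4 in the first image and 5.1 in the second, so they moved 0.7 units further apart.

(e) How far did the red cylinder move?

1.0

The red cylinder was near (7.2, 7.1) before and (7.0, 8.1) after, so it travelled √(0.2² + 1.0²) ≈ 1.0 units.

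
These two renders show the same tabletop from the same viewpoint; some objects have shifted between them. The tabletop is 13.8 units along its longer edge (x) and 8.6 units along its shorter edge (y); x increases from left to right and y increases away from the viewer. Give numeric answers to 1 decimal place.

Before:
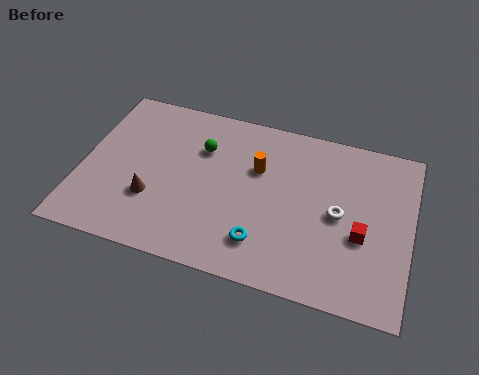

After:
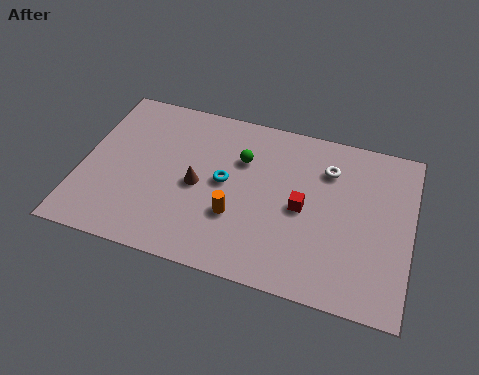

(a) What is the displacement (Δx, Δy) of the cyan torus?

(-1.8, 2.6)

The cyan torus started near (7.8, 1.9) and ended near (6.0, 4.5).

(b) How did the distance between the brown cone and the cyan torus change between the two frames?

-3.6

The distance was about 4.8 in the first image and 1.2 in the second, so they moved 3.6 units closer together.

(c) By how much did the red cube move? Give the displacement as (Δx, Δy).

(-2.5, 0.7)

The red cube was at about (11.8, 3.4) and moved to about (9.3, 4.1).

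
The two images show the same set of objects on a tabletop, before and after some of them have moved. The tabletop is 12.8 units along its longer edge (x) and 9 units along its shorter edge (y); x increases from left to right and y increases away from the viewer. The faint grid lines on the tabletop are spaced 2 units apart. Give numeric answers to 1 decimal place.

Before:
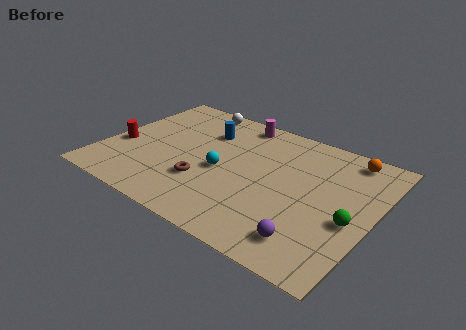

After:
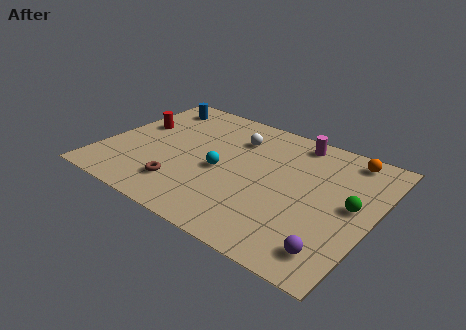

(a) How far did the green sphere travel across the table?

1.0

The green sphere was near (11.9, 3.7) before and (11.8, 4.7) after, so it travelled √(0.1² + 1.0²) ≈ 1.0 units.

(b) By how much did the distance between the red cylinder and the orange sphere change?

-1.0

The distance was about 11.2 in the first image and 10.2 in the second, so they moved 1.0 units closer together.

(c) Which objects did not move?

the cyan sphere and the orange sphere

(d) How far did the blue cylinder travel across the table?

3.0

From (4.4, 6.5) to (1.6, 7.5), the blue cylinder covered √(2.8² + 1.0²) ≈ 3.0 units.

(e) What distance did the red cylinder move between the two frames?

1.9

The red cylinder was near (0.8, 3.5) before and (1.2, 5.4) after, so it travelled √(0.4² + 1.9²) ≈ 1.9 units.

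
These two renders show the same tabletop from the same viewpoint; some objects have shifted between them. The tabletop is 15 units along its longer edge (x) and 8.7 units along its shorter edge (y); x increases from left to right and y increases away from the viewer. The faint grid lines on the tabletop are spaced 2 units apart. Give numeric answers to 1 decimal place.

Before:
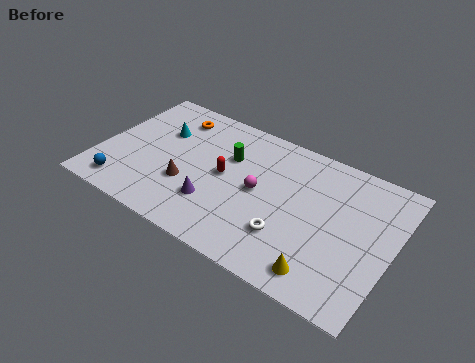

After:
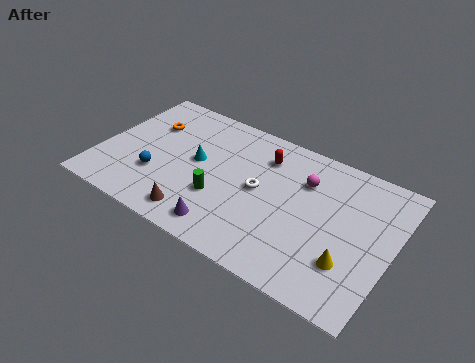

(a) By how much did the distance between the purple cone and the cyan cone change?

-0.7

They were about 4.7 units apart before and 4.0 after — 0.7 units closer together.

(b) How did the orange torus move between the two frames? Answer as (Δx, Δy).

(-1.1, -1.1)

The orange torus started near (3.2, 7.1) and ended near (2.1, 6.0).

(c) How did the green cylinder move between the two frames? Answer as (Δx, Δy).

(0.0, -2.8)

The green cylinder was at about (6.4, 5.8) and moved to about (6.4, 3.0).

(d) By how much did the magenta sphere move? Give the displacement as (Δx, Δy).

(2.1, 1.8)

From the two frames, the magenta sphere sits at roughly (8.2, 4.4) before and (10.3, 6.2) after.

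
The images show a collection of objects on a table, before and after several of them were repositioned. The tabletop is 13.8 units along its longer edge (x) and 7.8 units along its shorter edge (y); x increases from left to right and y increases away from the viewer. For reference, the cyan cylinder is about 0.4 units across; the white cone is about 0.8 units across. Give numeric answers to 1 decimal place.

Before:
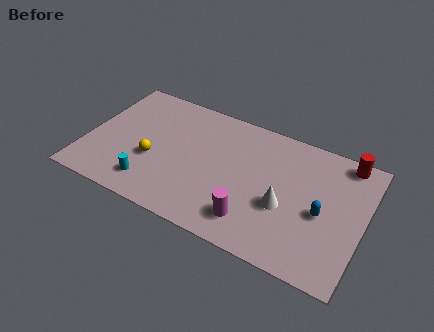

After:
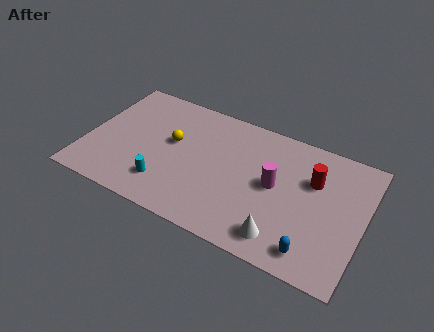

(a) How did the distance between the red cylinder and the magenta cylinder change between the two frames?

-4.6

They were about 6.7 units apart before and 2.1 after — 4.6 units closer together.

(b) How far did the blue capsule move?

2.3

The blue capsule moved from about (11.8, 3.5) to (11.6, 1.2), a distance of √(0.2² + 2.3²) ≈ 2.3.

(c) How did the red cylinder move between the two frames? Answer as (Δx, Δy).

(-1.4, -1.8)

The red cylinder was at about (12.6, 7.0) and moved to about (11.2, 5.2).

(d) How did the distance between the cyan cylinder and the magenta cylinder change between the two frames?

+0.6

They were about 5.1 units apart before and 5.7 after — 0.6 units further apart.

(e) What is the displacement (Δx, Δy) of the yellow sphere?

(0.8, 1.5)

The yellow sphere was at about (3.4, 3.0) and moved to about (4.2, 4.5).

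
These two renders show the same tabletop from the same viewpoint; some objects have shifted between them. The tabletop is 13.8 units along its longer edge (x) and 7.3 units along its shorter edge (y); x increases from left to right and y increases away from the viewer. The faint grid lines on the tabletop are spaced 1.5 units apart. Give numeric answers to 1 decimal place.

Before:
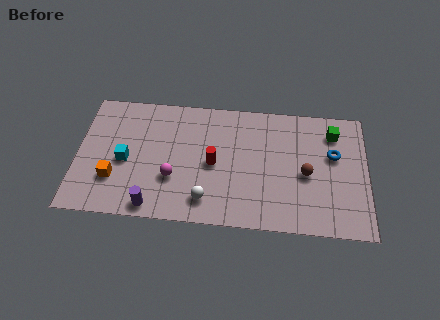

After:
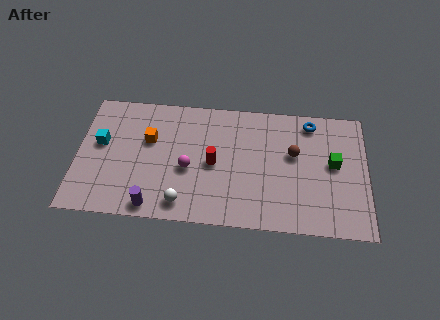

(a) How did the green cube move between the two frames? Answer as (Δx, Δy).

(0.0, -1.8)

The green cube started near (12.2, 5.8) and ended near (12.2, 4.0).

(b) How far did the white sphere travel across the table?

1.1

The white sphere was near (6.2, 1.4) before and (5.1, 1.1) after, so it travelled √(1.1² + 0.3²) ≈ 1.1 units.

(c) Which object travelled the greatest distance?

the orange cube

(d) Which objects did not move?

the purple cylinder and the red cylinder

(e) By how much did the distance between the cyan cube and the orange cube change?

+1.1

They were about 1.2 units apart before and 2.3 after — 1.1 units further apart.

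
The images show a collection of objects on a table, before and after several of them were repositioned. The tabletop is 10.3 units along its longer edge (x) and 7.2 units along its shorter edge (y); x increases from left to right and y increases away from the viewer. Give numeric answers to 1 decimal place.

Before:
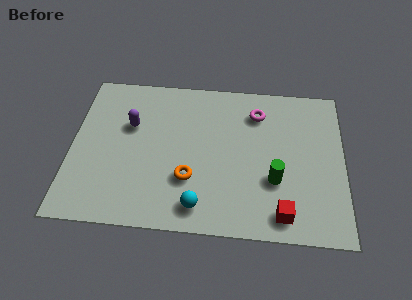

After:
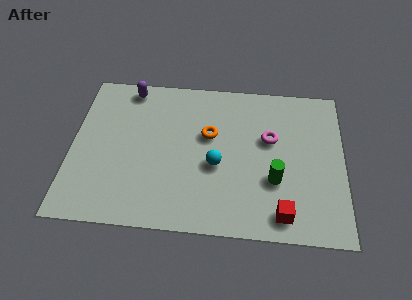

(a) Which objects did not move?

the green cylinder and the red cube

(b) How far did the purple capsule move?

1.8

The purple capsule moved from about (2.2, 4.6) to (2.1, 6.4), a distance of √(0.1² + 1.8²) ≈ 1.8.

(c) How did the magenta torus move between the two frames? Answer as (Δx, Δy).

(0.5, -1.2)

The magenta torus started near (7.0, 5.6) and ended near (7.5, 4.4).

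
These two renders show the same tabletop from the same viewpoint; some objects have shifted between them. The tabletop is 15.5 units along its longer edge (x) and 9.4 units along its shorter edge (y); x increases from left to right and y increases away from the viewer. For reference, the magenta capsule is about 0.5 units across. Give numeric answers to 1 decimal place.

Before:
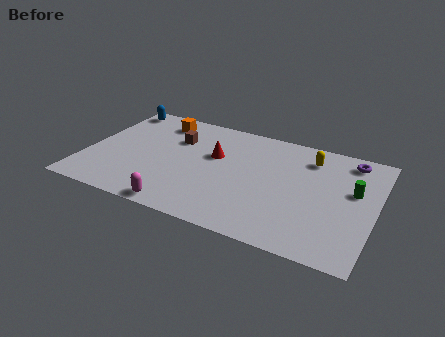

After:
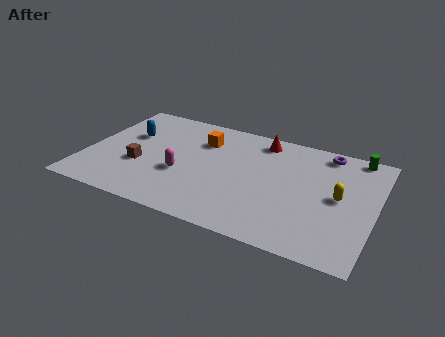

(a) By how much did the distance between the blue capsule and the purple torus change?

-2.2

The distance was about 12.9 in the first image and 10.7 in the second, so they moved 2.2 units closer together.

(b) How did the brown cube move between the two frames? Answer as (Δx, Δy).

(-1.6, -3.0)

The brown cube started near (4.6, 6.5) and ended near (3.0, 3.5).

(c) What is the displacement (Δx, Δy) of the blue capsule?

(1.1, -2.3)

From the two frames, the blue capsule sits at roughly (1.0, 8.3) before and (2.1, 6.0) after.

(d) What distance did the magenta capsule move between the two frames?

2.8

The magenta capsule was near (5.6, 0.8) before and (5.3, 3.6) after, so it travelled √(0.3² + 2.8²) ≈ 2.8 units.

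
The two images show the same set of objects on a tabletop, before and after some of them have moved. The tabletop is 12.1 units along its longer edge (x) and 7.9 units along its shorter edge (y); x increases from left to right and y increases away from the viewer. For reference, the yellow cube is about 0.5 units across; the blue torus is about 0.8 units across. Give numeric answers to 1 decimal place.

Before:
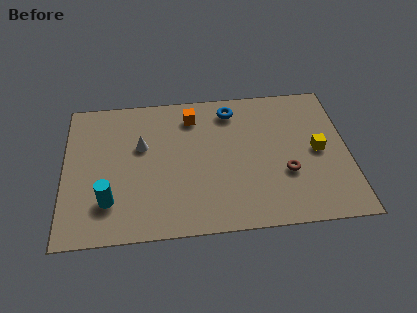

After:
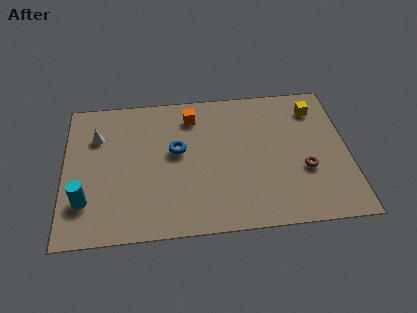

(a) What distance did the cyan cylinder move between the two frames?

1.0

The cyan cylinder was near (1.9, 2.0) before and (0.9, 2.1) after, so it travelled √(1.0² + 0.1²) ≈ 1.0 units.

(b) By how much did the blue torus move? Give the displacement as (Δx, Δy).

(-2.4, -2.1)

From the two frames, the blue torus sits at roughly (7.2, 6.6) before and (4.8, 4.5) after.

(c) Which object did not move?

the orange cube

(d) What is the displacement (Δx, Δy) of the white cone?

(-1.9, 0.7)

From the two frames, the white cone sits at roughly (3.3, 4.9) before and (1.4, 5.6) after.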